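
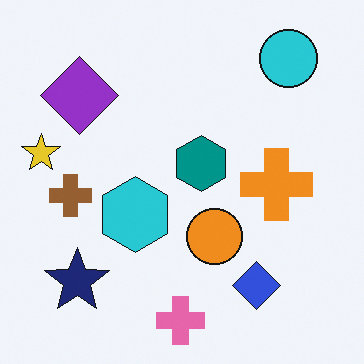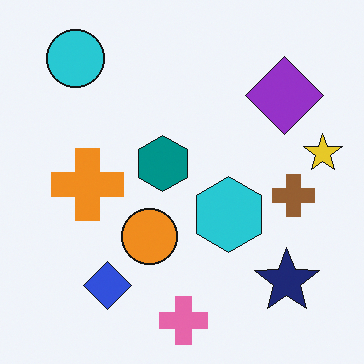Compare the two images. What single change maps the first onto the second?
The image was flipped horizontally (left ↔ right).

The yellow star is in the left of the first image and the right of the second — shapes on opposite sides of the vertical midline have swapped in a mirror flip.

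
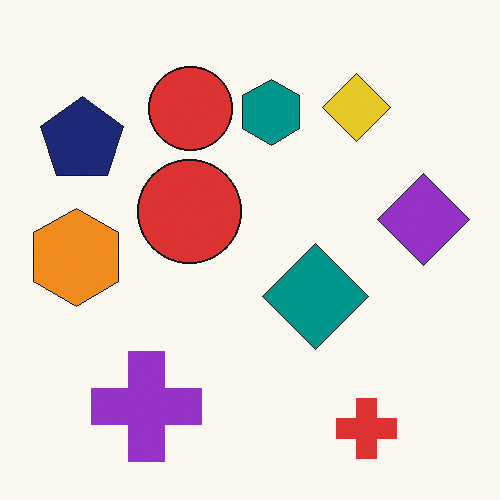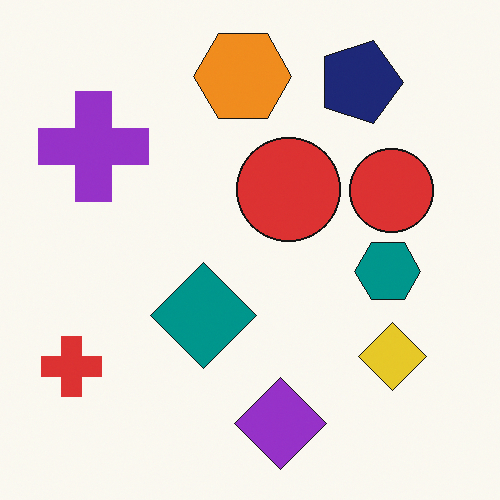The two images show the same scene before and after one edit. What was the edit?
It was rotated 90° clockwise.

The red cross sits in the bottom-right of the first image and the bottom-left of the second — consistent with a whole-image 90° clockwise rotation.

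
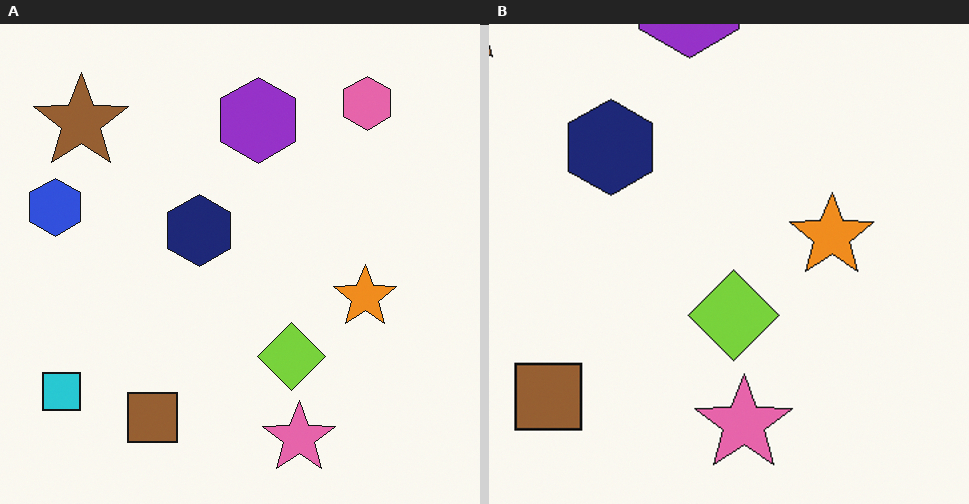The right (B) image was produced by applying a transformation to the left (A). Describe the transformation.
This is the original image cropped slightly and scaled back up.

The visible shapes are larger and the field of view is narrower; shapes near the original edges may be partly or wholly outside the frame — a crop-and-rescale.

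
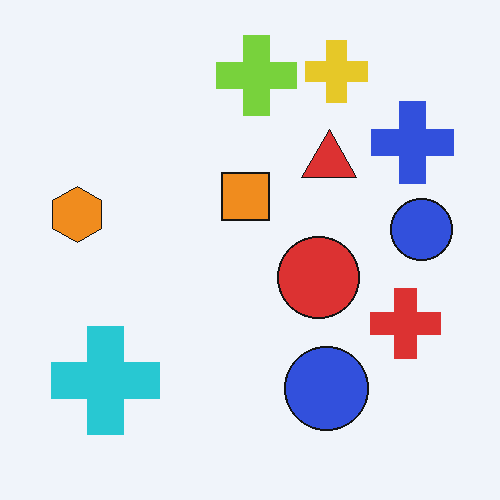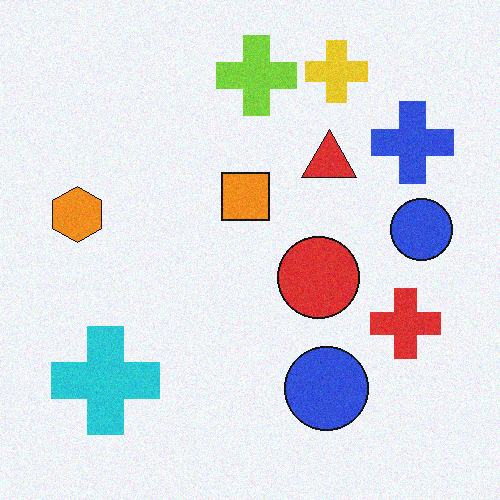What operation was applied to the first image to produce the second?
Degraded with a light layer of grain.

Random speckle covers the whole image, including the flat background.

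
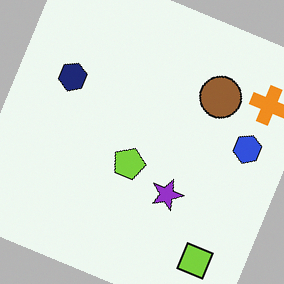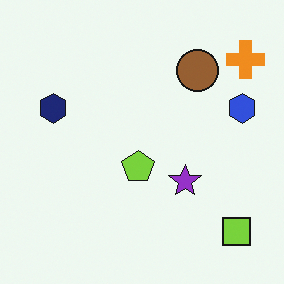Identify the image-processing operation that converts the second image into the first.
This is the original image rotated clockwise by a clearly visible amount.

Every shape is tilted by the same angle and the image corners show triangular fill wedges — a whole-image rotation by a non-right angle.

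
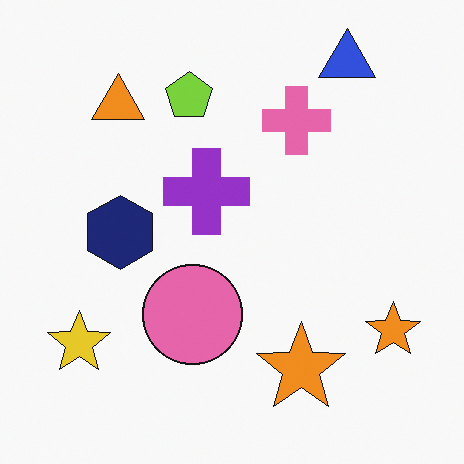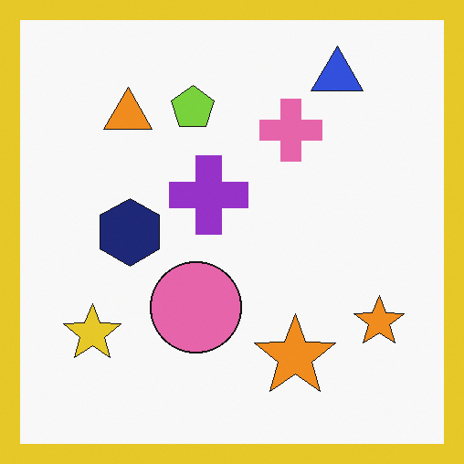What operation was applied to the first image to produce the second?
The image was framed with a yellow border.

A solid yellow frame runs around the edge of the second image, with the content slightly shrunk inside it.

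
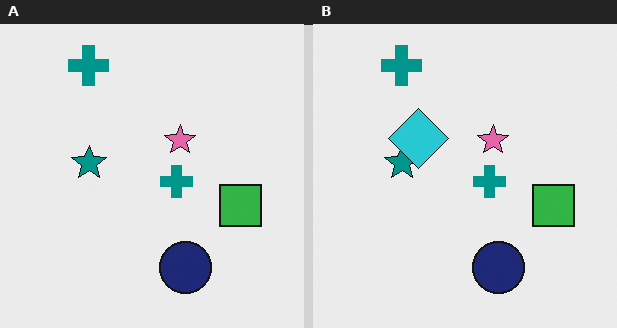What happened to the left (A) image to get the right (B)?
It was overlaid with an additional cyan diamond.

A cyan diamond appears in the right (B) image that is absent from the left (A).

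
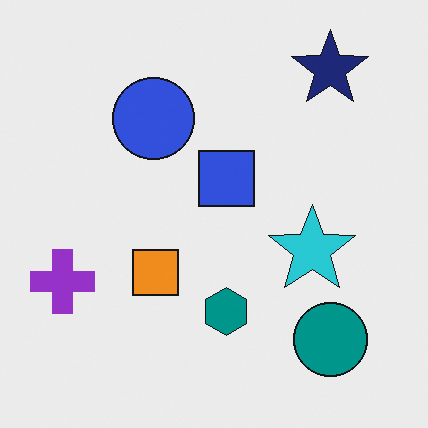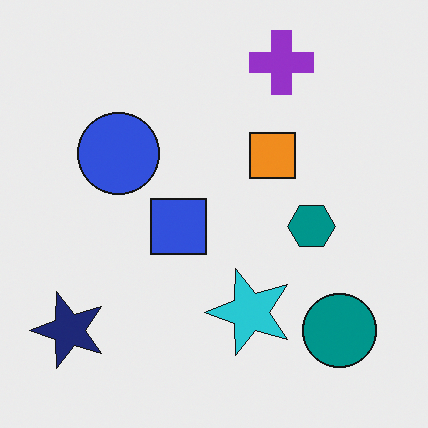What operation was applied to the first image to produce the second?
Transposed (reflected across the top-left ↔ bottom-right diagonal).

Shapes have swapped their row and column positions — what was in the top-right is now in the bottom-left — a diagonal reflection.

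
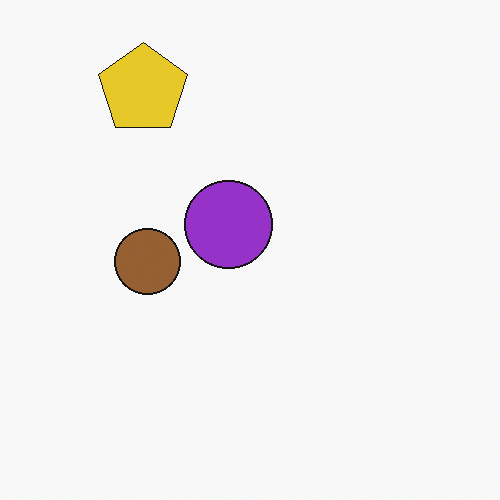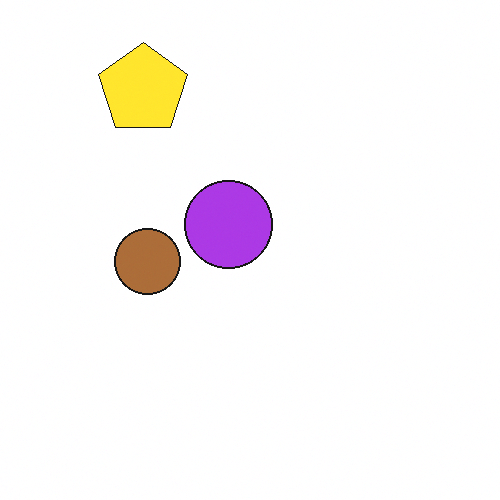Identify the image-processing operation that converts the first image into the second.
Slightly brightened.

Every pixel — background and shapes alike — is uniformly brightened.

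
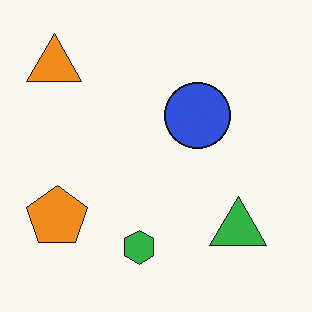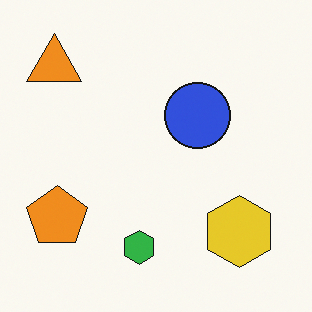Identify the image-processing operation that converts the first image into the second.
Overlaid with an additional yellow hexagon.

A yellow hexagon appears in the second image that is absent from the first.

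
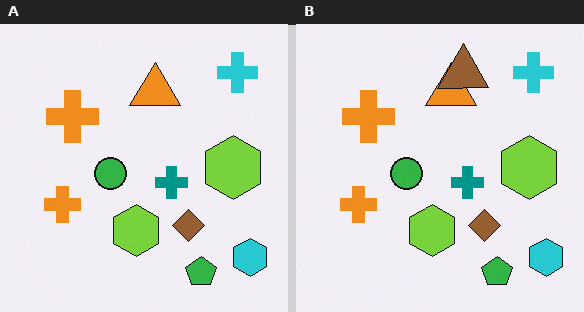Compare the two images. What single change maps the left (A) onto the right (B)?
The transformation is: overlaid with an additional brown triangle.

A brown triangle appears in the right (B) image that is absent from the left (A).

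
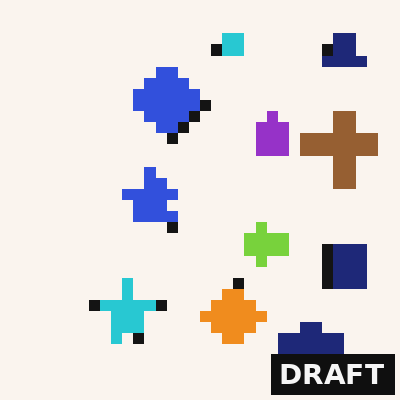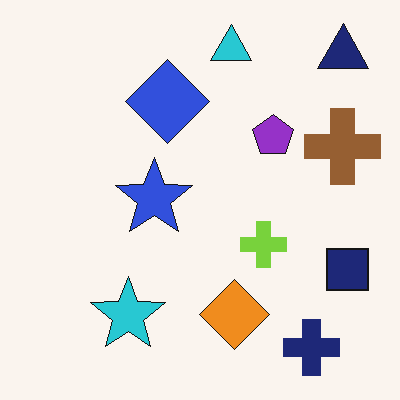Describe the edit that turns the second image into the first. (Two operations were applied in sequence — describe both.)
Coarsely pixelated, then watermarked with the text "DRAFT" in the lower-right corner.

Shapes are reduced to large square blocks; fine edges and outlines are lost — a downscale-then-upscale (mosaic) effect. A dark label reading "DRAFT" appears in the lower-right corner.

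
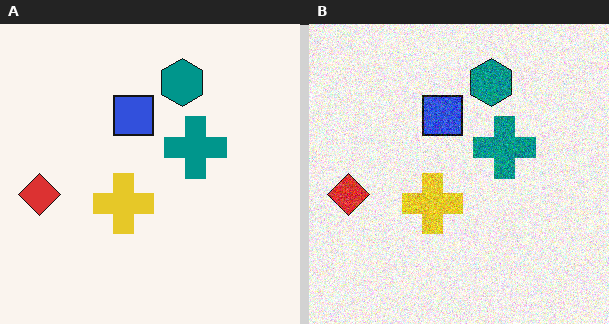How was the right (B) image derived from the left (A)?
It was degraded with heavy additive noise.

Random speckle covers the whole image, including the flat background.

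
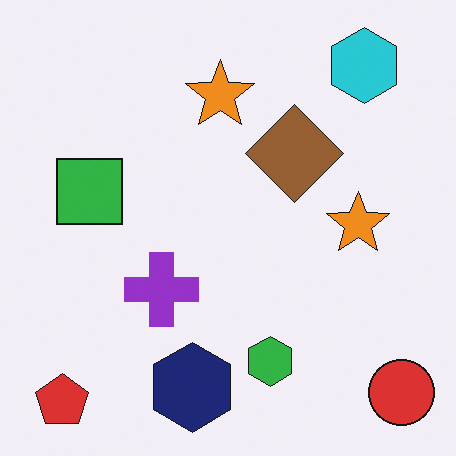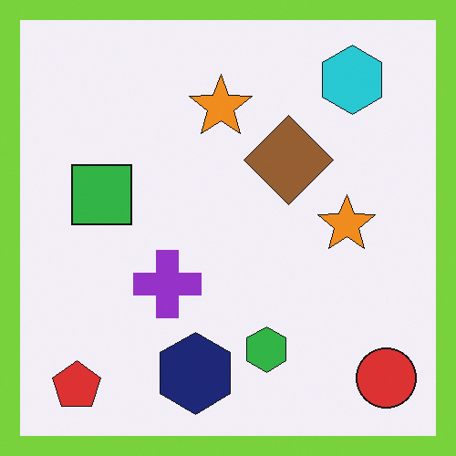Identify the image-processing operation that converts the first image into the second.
The transformation is: framed with a lime border.

A solid lime frame runs around the edge of the second image, with the content slightly shrunk inside it.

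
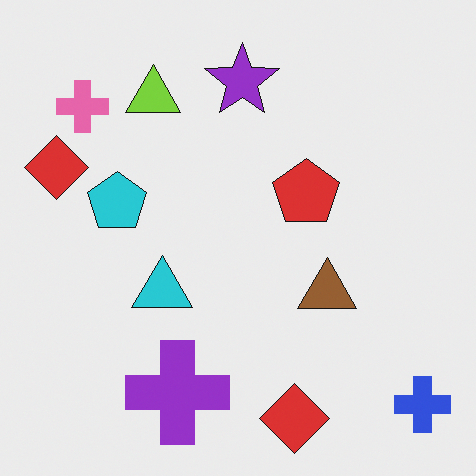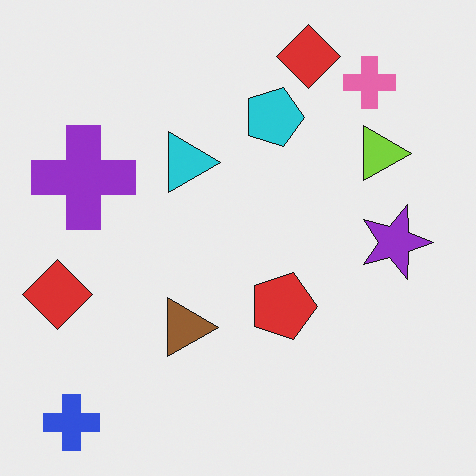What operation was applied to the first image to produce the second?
This is the original image rotated 90° clockwise.

The blue cross sits in the bottom-right of the first image and the bottom-left of the second — consistent with a whole-image 90° clockwise rotation.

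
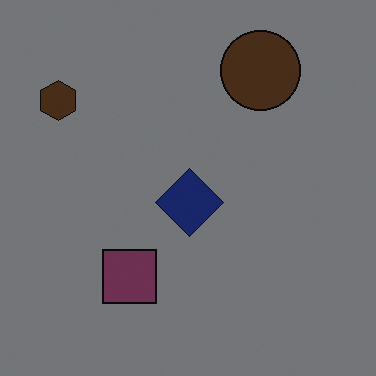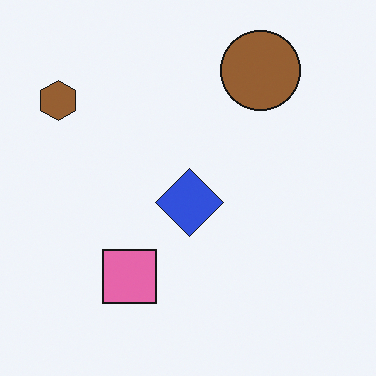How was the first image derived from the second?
Noticeably darkened.

Every pixel — background and shapes alike — is uniformly darkened.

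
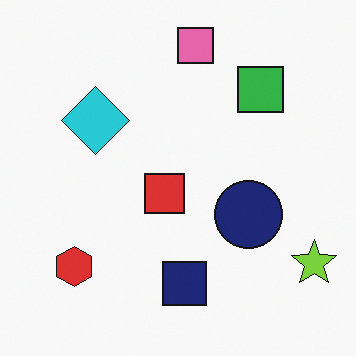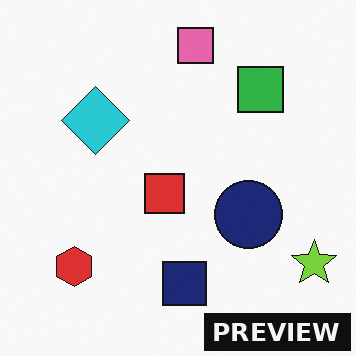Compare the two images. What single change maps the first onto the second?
The image was watermarked with the text "PREVIEW" in the lower-right corner.

A dark label reading "PREVIEW" appears in the lower-right corner.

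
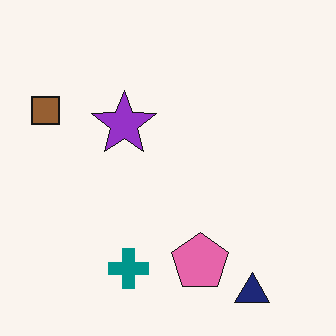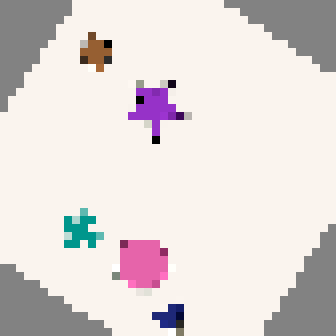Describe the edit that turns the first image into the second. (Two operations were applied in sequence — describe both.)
The image was rotated clockwise by a large amount — several tens of degrees, then pixelated into visible square blocks.

Every shape is tilted by the same angle and the image corners show triangular fill wedges — a whole-image rotation by a non-right angle. Shapes are reduced to large square blocks; fine edges and outlines are lost — a downscale-then-upscale (mosaic) effect.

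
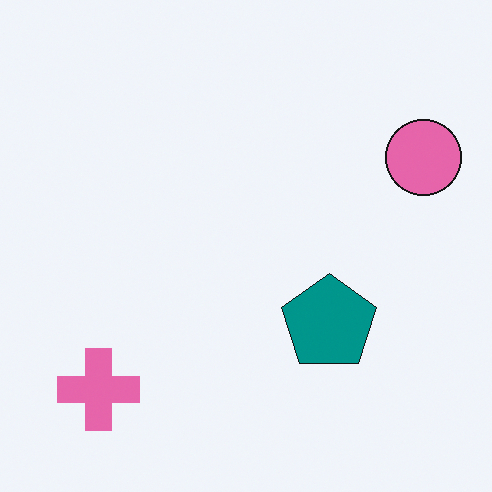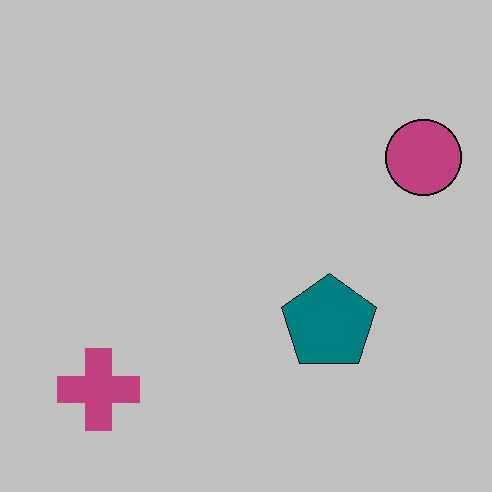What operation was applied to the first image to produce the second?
Aggressively posterized.

Each flat color has snapped to a coarser quantized level — most visibly, the near-white background has dropped to a flat grey.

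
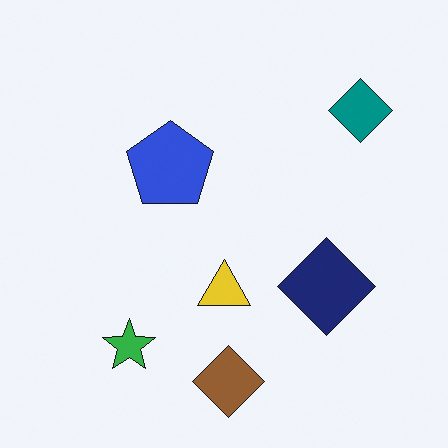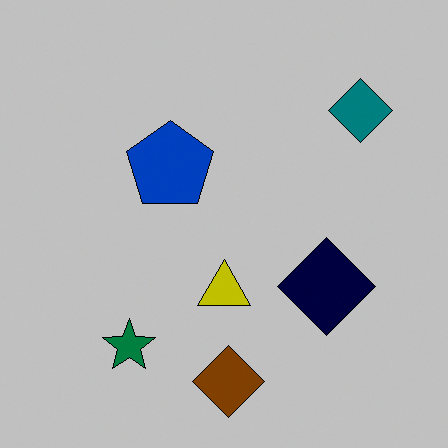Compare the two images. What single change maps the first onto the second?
Heavily posterized to just a handful of flat colors.

Each flat color has snapped to a coarser quantized level — most visibly, the near-white background has dropped to a flat grey.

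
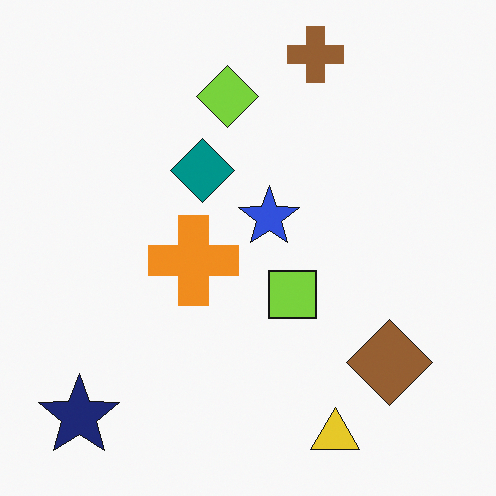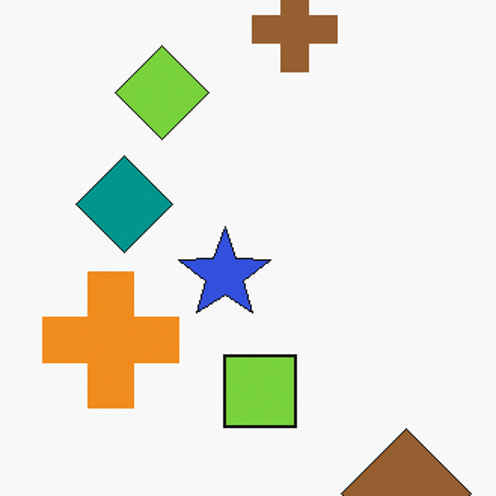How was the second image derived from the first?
The second image is the first cropped to a modestly smaller region and rescaled.

The visible shapes are larger and the field of view is narrower; shapes near the original edges may be partly or wholly outside the frame — a crop-and-rescale.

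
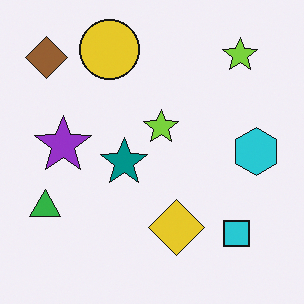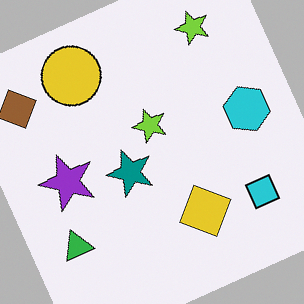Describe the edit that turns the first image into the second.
The second image is the first rotated counter-clockwise by a clearly visible amount.

Every shape is tilted by the same angle and the image corners show triangular fill wedges — a whole-image rotation by a non-right angle.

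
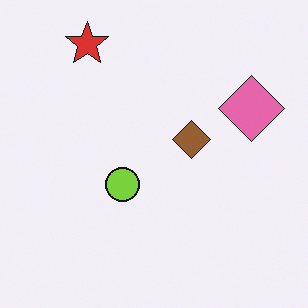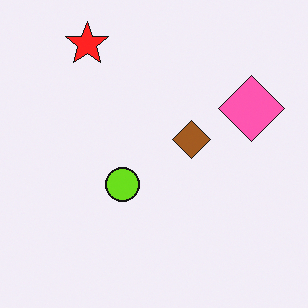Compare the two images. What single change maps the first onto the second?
It was slightly oversaturated.

All colors are more vivid — a global saturation change.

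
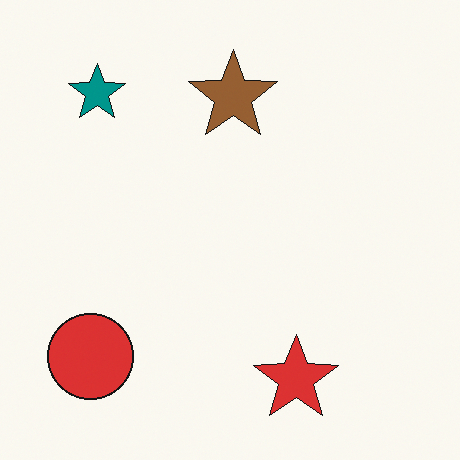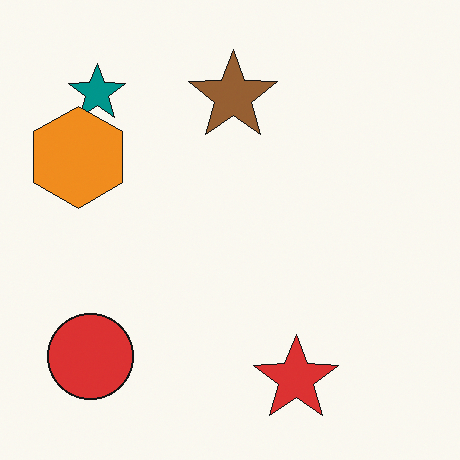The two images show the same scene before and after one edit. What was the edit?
The transformation is: overlaid with an additional orange hexagon.

An orange hexagon appears in the second image that is absent from the first.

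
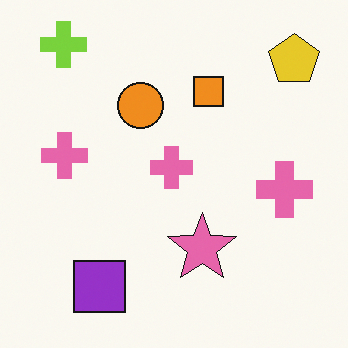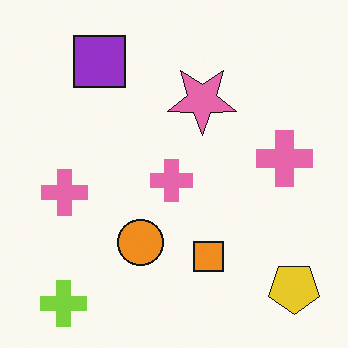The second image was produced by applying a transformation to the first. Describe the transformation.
The transformation is: flipped vertically (top ↔ bottom).

The lime cross is in the top-left of the first image and the bottom-left of the second — shapes on opposite sides of the horizontal midline have swapped in a mirror flip.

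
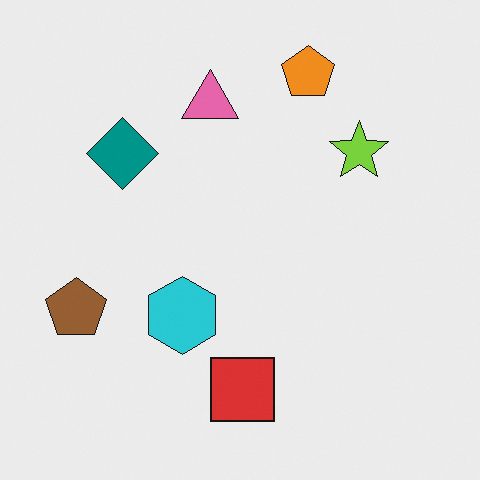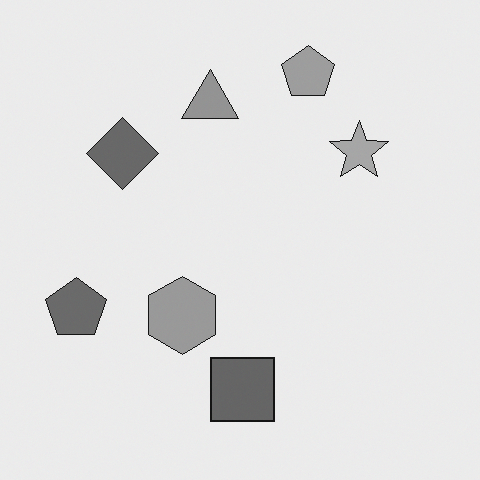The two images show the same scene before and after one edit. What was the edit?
The image was converted to grayscale.

All color is removed — every shape is now a shade of grey.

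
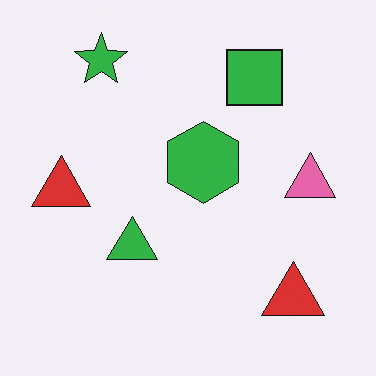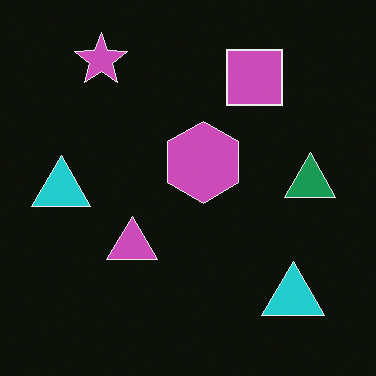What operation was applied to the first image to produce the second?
The second image is the first color-inverted (negative).

The light background has become dark and every shape's color is its complement — a photographic negative.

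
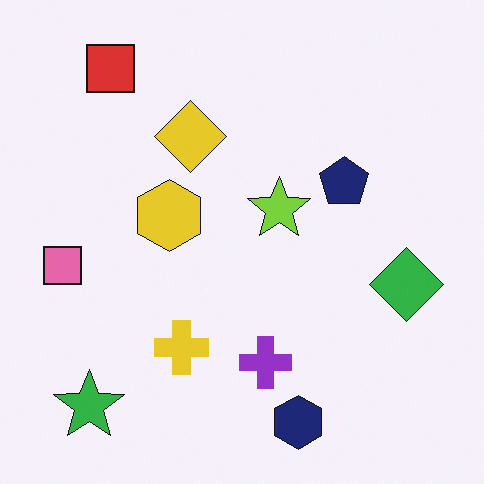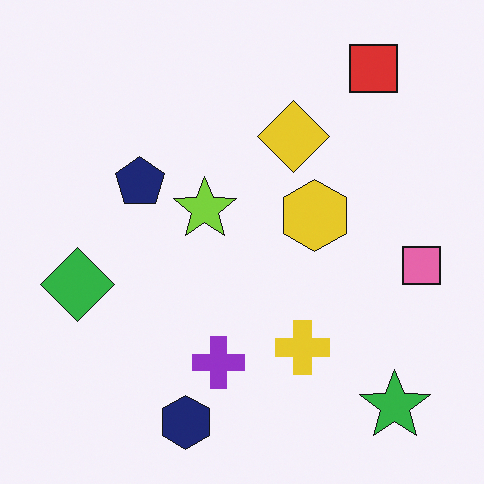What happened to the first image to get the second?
Flipped horizontally (left ↔ right).

The pink square is in the left of the first image and the right of the second — shapes on opposite sides of the vertical midline have swapped in a mirror flip.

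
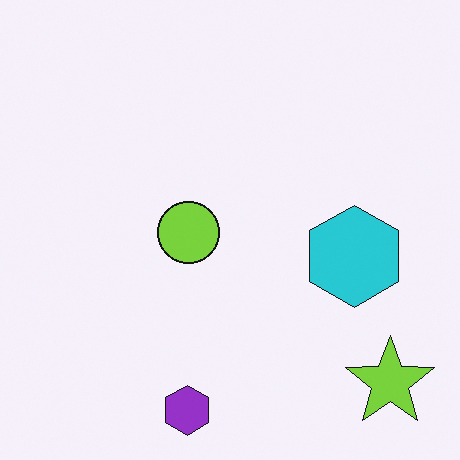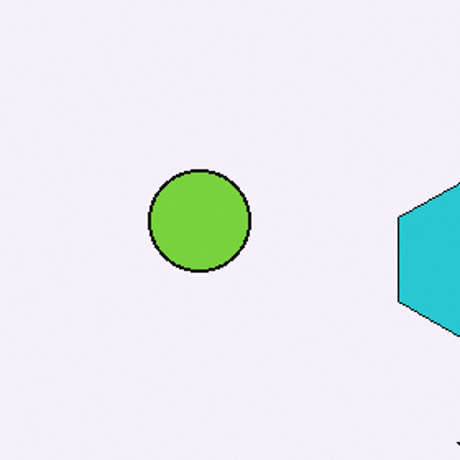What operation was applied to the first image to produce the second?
The second image is the first cropped to a noticeably smaller region and rescaled.

The visible shapes are larger and the field of view is narrower; shapes near the original edges may be partly or wholly outside the frame — a crop-and-rescale.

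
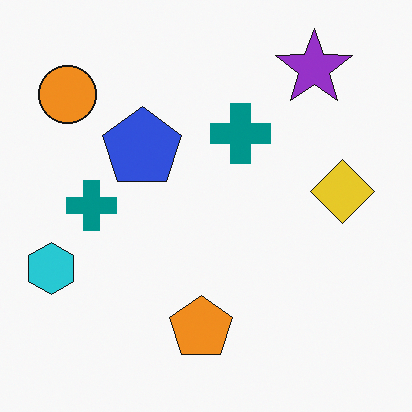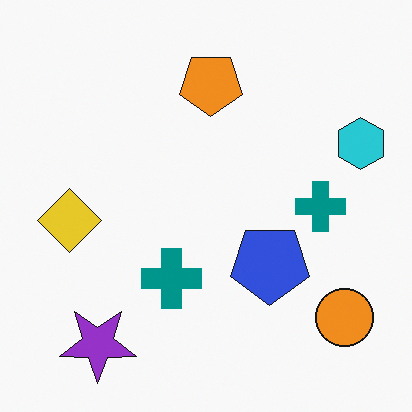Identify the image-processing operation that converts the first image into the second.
The transformation is: rotated 180°.

The orange circle sits in the top-left of the first image and the bottom-right of the second — consistent with a whole-image 180° rotation.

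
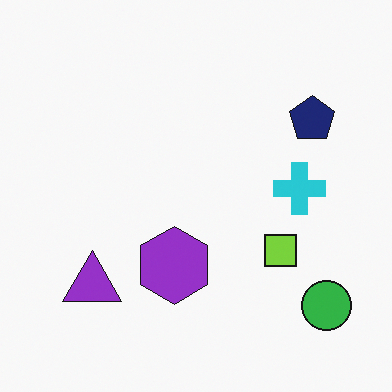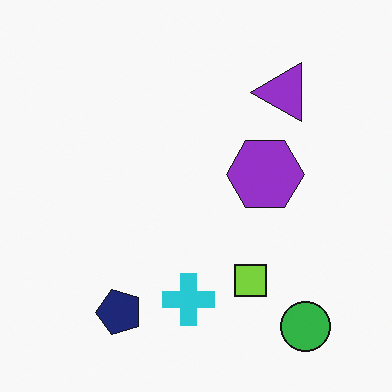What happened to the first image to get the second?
The image was transposed (reflected across the top-left ↔ bottom-right diagonal).

Shapes have swapped their row and column positions — what was in the top-right is now in the bottom-left — a diagonal reflection.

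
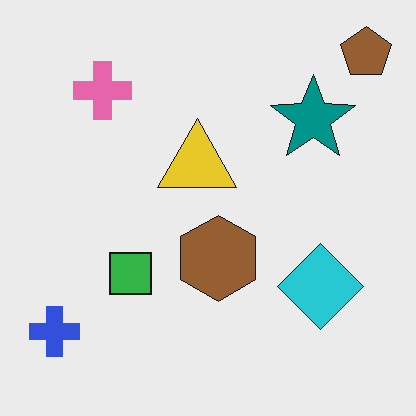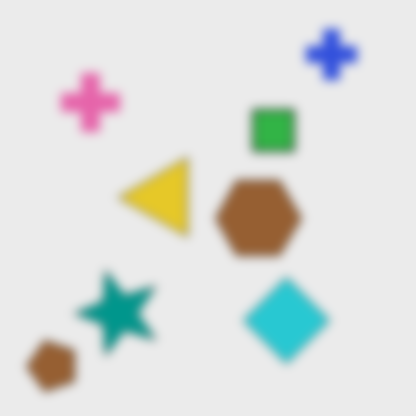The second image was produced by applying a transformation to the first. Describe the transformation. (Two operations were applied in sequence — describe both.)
The second image is the first transposed (reflected across the top-left ↔ bottom-right diagonal), then heavily blurred.

Shapes have swapped their row and column positions — what was in the top-right is now in the bottom-left — a diagonal reflection. Shape edges and outlines are uniformly softened across the whole image.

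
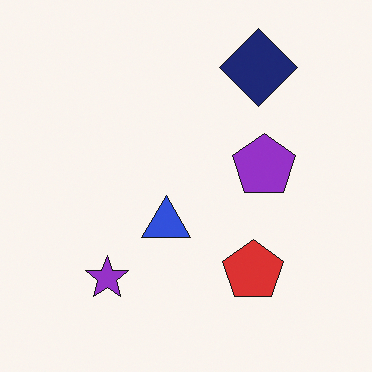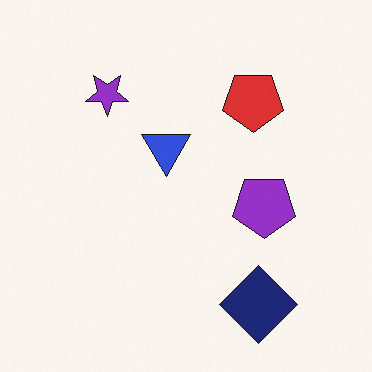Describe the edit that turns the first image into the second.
It was flipped vertically (top ↔ bottom).

The navy diamond is in the top-right of the first image and the bottom-right of the second — shapes on opposite sides of the horizontal midline have swapped in a mirror flip.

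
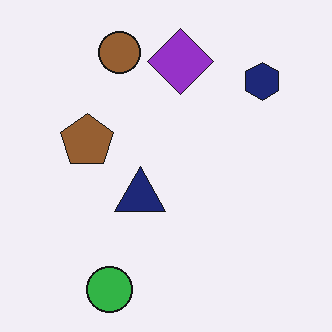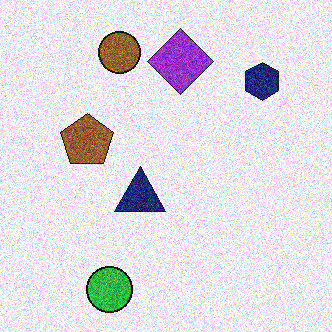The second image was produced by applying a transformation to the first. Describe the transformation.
This is the original image degraded with a thick layer of grain.

Random speckle covers the whole image, including the flat background.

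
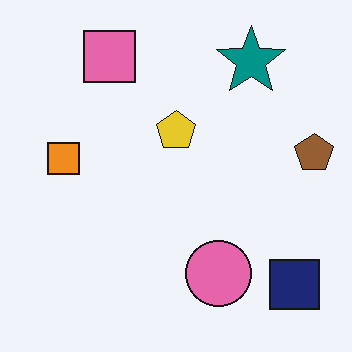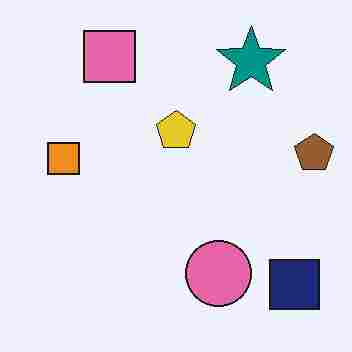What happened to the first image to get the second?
The image was heavily JPEG-compressed with obvious blocking artifacts.

Blocky 8×8 compression artifacts appear around shape edges and the flat background shows ringing — characteristic JPEG degradation.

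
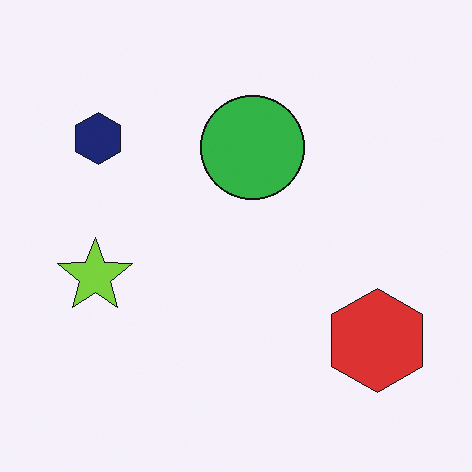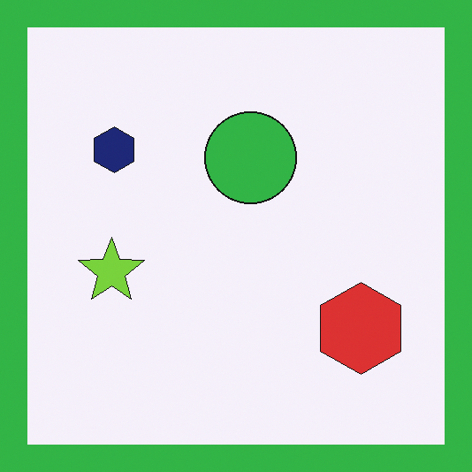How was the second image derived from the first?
The image was framed with a green border.

A solid green frame runs around the edge of the second image, with the content slightly shrunk inside it.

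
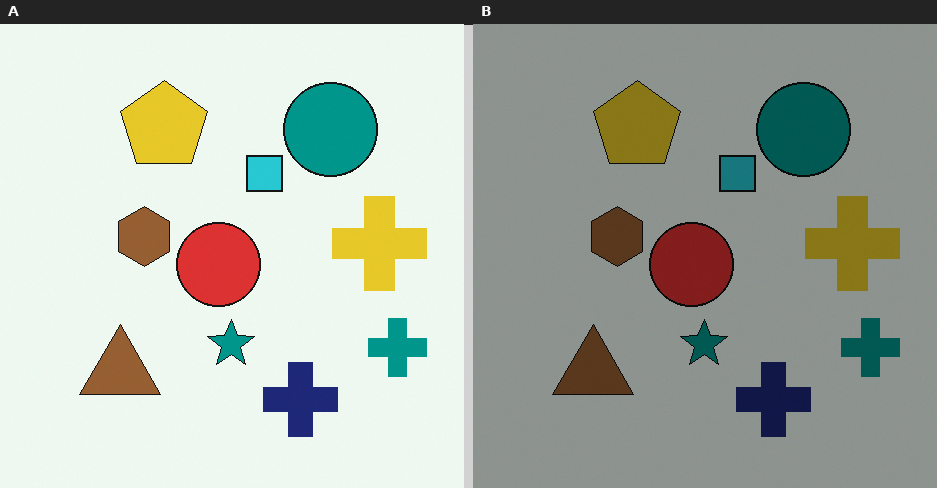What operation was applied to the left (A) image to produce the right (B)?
Noticeably darkened.

Every pixel — background and shapes alike — is uniformly darkened.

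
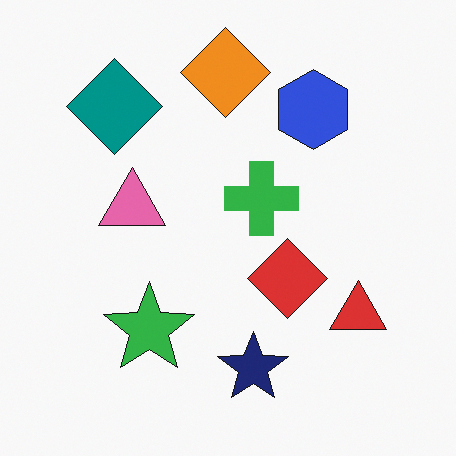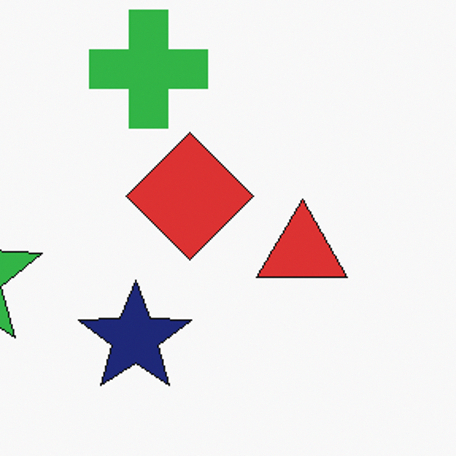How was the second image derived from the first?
The second image is the first cropped to a modestly smaller region and rescaled.

The visible shapes are larger and the field of view is narrower; shapes near the original edges may be partly or wholly outside the frame — a crop-and-rescale.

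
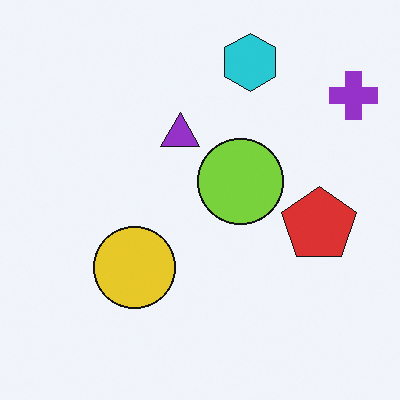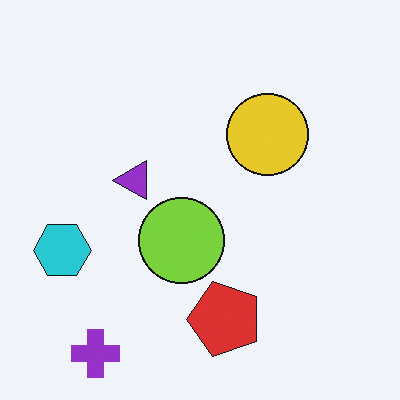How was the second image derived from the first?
Transposed (reflected across the top-left ↔ bottom-right diagonal).

Shapes have swapped their row and column positions — what was in the top-right is now in the bottom-left — a diagonal reflection.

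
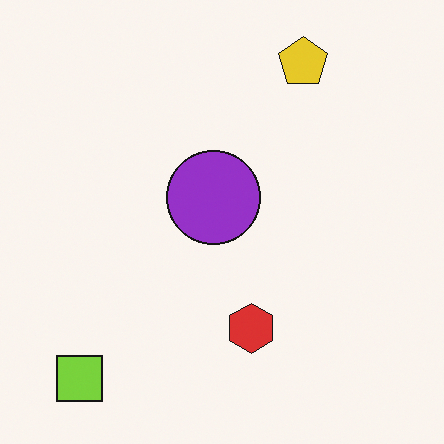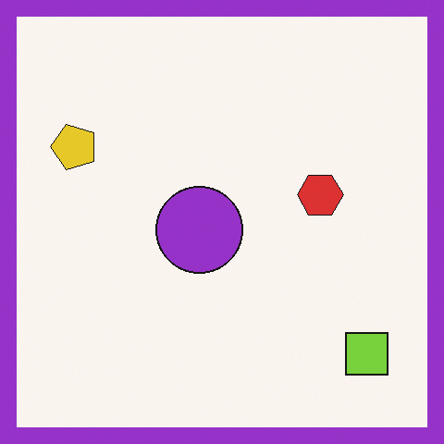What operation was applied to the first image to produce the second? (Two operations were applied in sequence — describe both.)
Rotated 90° counter-clockwise, then framed with a purple border.

The lime square sits in the bottom-left of the first image and the bottom-right of the second — consistent with a whole-image 90° counter-clockwise rotation. A solid purple frame runs around the edge of the second image, with the content slightly shrunk inside it.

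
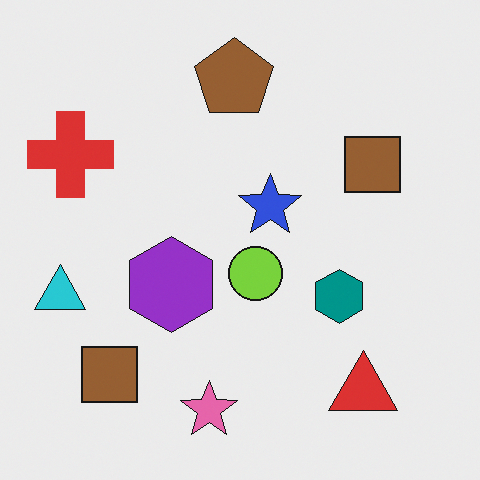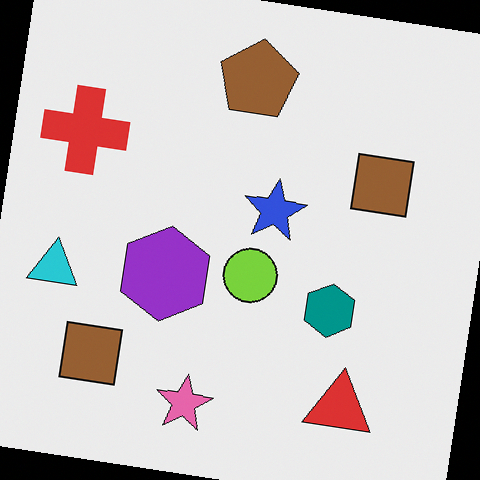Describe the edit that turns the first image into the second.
Rotated clockwise by a few degrees.

Every shape is tilted by the same angle and the image corners show triangular fill wedges — a whole-image rotation by a non-right angle.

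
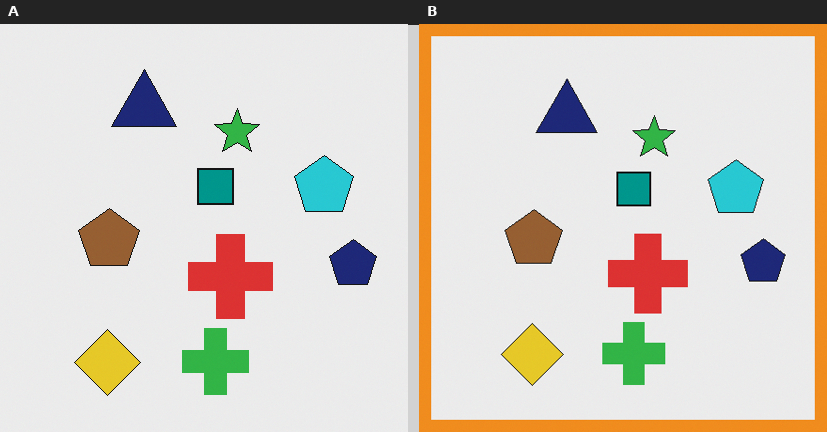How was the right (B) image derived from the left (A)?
The image was framed with a orange border.

A solid orange frame runs around the edge of the right (B) image, with the content slightly shrunk inside it.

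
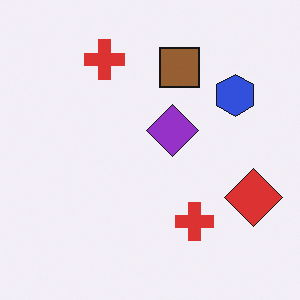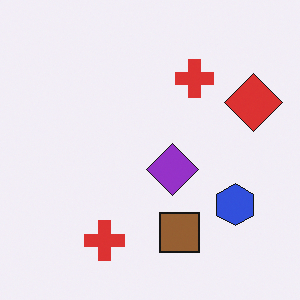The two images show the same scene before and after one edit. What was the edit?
Flipped vertically (top ↔ bottom).

The brown square is in the top of the first image and the bottom of the second — shapes on opposite sides of the horizontal midline have swapped in a mirror flip.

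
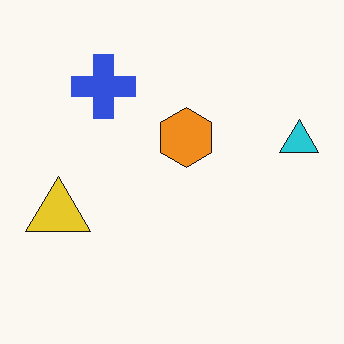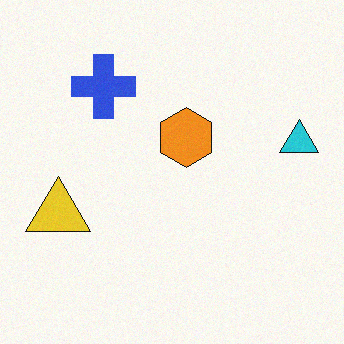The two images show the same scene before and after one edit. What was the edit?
This is the original image degraded with a light layer of grain.

Random speckle covers the whole image, including the flat background.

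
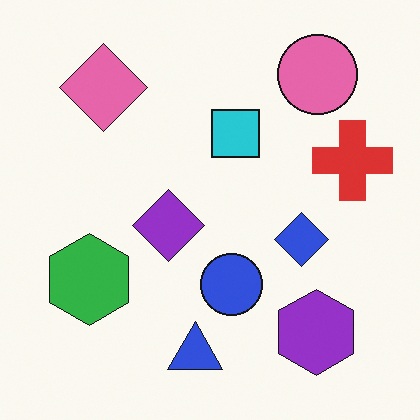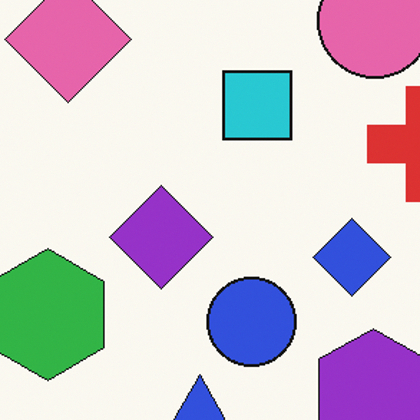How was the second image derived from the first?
It was cropped to a modestly smaller region and rescaled.

The visible shapes are larger and the field of view is narrower; shapes near the original edges may be partly or wholly outside the frame — a crop-and-rescale.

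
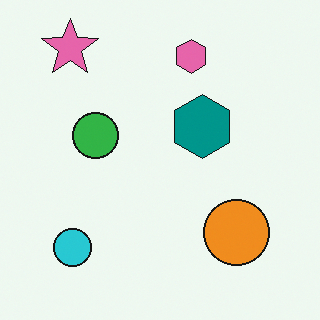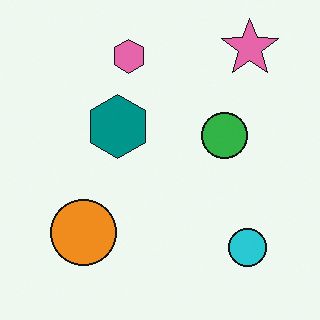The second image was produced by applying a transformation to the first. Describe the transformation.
It was flipped horizontally (left ↔ right).

The pink star is in the top-left of the first image and the top-right of the second — shapes on opposite sides of the vertical midline have swapped in a mirror flip.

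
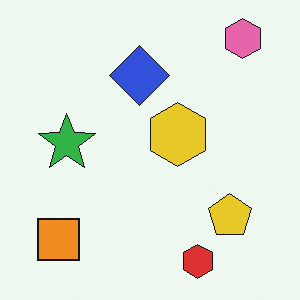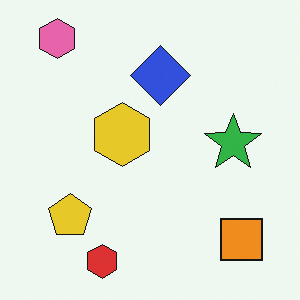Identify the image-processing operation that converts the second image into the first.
The transformation is: flipped horizontally (left ↔ right).

The pink hexagon is in the top-left of the second image and the top-right of the first — shapes on opposite sides of the vertical midline have swapped in a mirror flip.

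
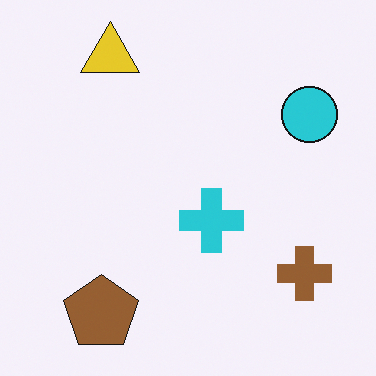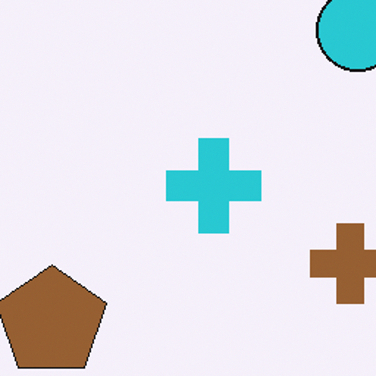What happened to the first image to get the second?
The transformation is: cropped to a modestly smaller region and rescaled.

The visible shapes are larger and the field of view is narrower; shapes near the original edges may be partly or wholly outside the frame — a crop-and-rescale.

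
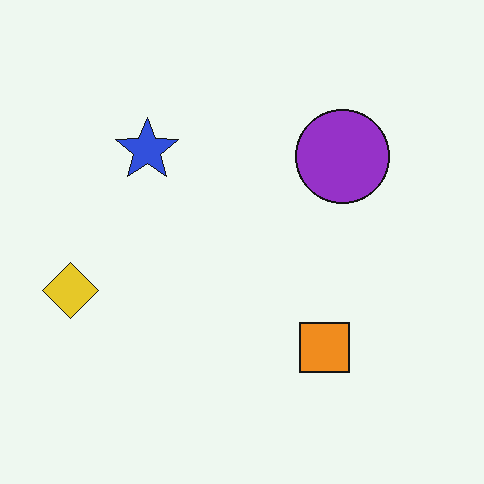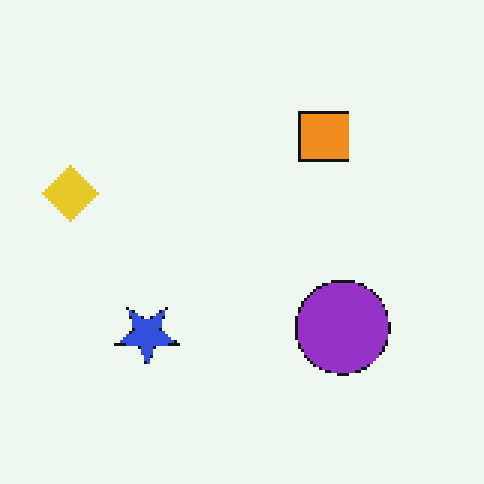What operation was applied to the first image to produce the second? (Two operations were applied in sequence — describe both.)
The second image is the first flipped vertically (top ↔ bottom), then mildly pixelated.

The orange square is in the bottom-right of the first image and the top-right of the second — shapes on opposite sides of the horizontal midline have swapped in a mirror flip. Shapes are reduced to large square blocks; fine edges and outlines are lost — a downscale-then-upscale (mosaic) effect.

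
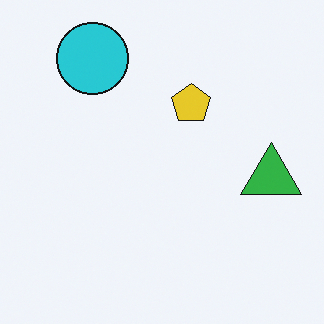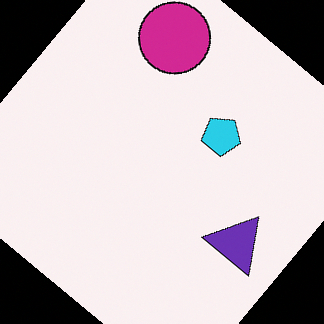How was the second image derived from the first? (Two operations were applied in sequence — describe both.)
It was hue-shifted noticeably, then rotated clockwise by a large amount — several tens of degrees.

Every shape's color has rotated by the same amount around the hue wheel — a uniform hue shift. Every shape is tilted by the same angle and the image corners show triangular fill wedges — a whole-image rotation by a non-right angle.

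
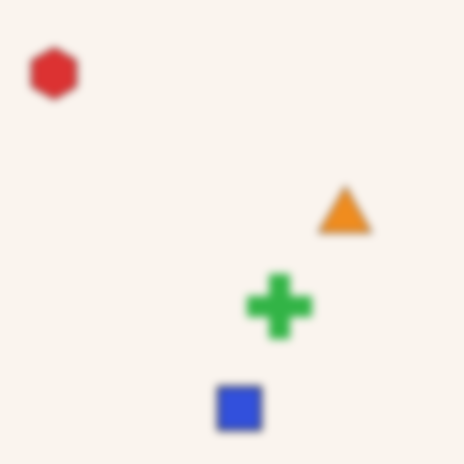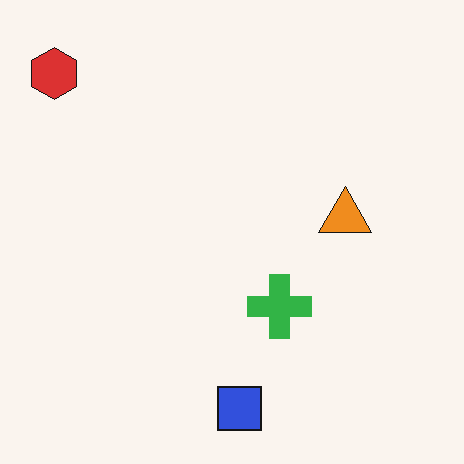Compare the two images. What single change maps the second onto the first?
The first image is the second moderately blurred.

Shape edges and outlines are uniformly softened across the whole image.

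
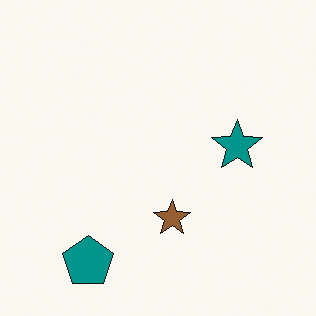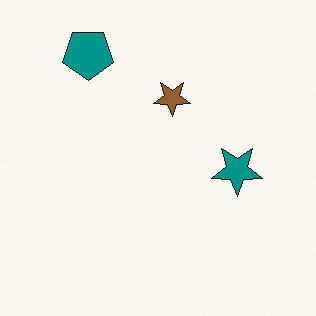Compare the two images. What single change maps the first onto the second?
The transformation is: flipped vertically (top ↔ bottom).

The teal pentagon is in the bottom-left of the first image and the top-left of the second — shapes on opposite sides of the horizontal midline have swapped in a mirror flip.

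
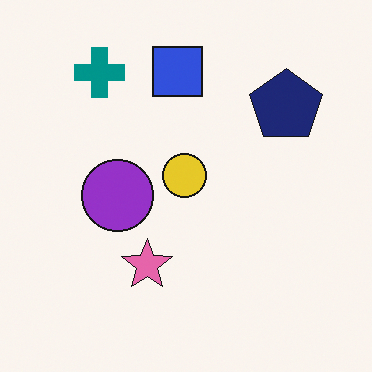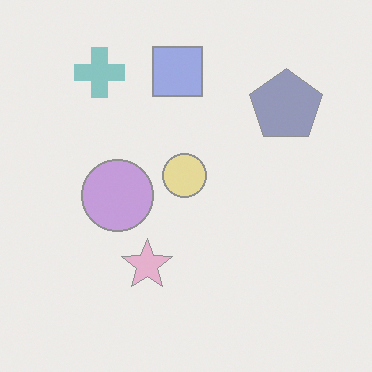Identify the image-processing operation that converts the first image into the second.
This is the original image given much lower contrast.

Tones are pushed toward mid-grey across the whole image — a global contrast change.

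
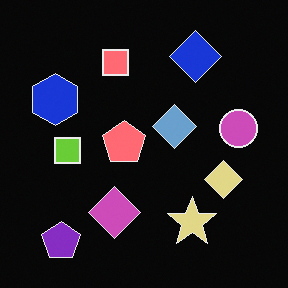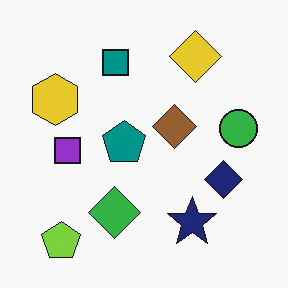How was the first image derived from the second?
The transformation is: color-inverted (negative).

The light background has become dark and every shape's color is its complement — a photographic negative.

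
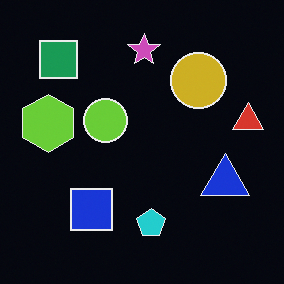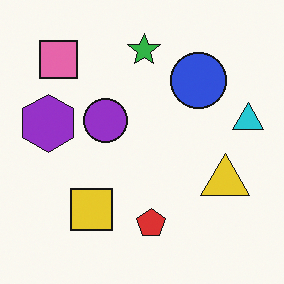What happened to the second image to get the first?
The first image is the second color-inverted (negative).

The light background has become dark and every shape's color is its complement — a photographic negative.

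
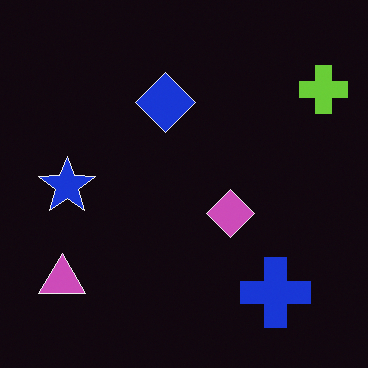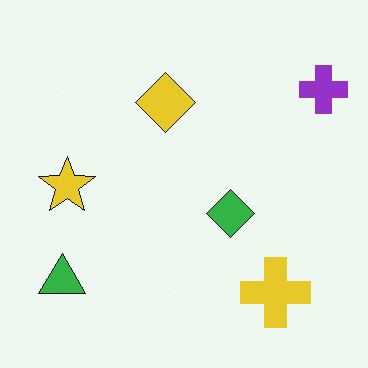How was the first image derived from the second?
Color-inverted (negative).

The light background has become dark and every shape's color is its complement — a photographic negative.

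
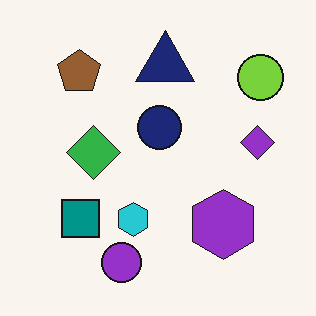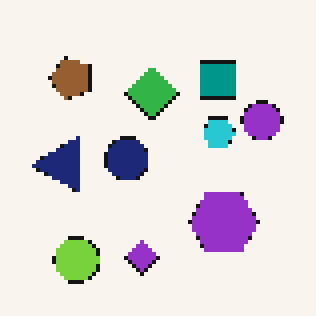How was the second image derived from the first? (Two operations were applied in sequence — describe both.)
Transposed (reflected across the top-left ↔ bottom-right diagonal), then mildly pixelated.

Shapes have swapped their row and column positions — what was in the top-right is now in the bottom-left — a diagonal reflection. Shapes are reduced to large square blocks; fine edges and outlines are lost — a downscale-then-upscale (mosaic) effect.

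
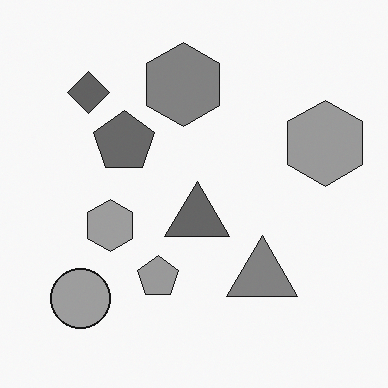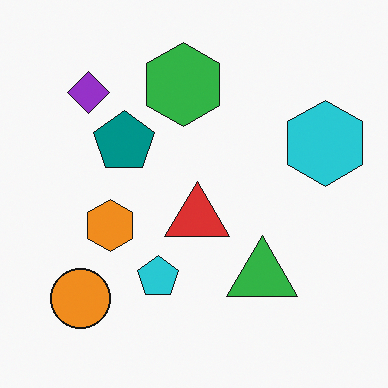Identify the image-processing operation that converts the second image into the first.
It was converted to grayscale.

All color is removed — every shape is now a shade of grey.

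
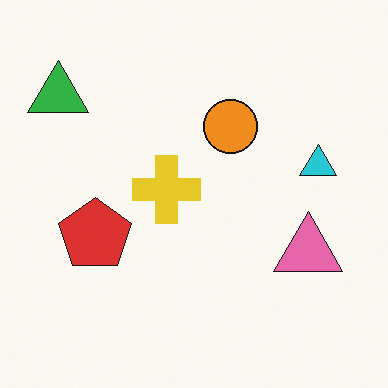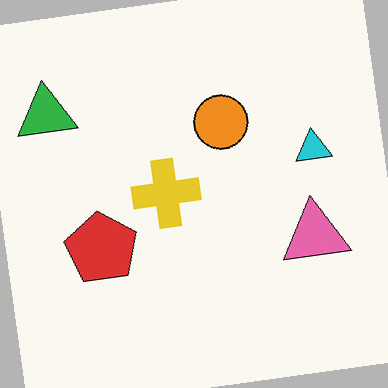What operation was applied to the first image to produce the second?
Rotated counter-clockwise by a slight angle.

Every shape is tilted by the same angle and the image corners show triangular fill wedges — a whole-image rotation by a non-right angle.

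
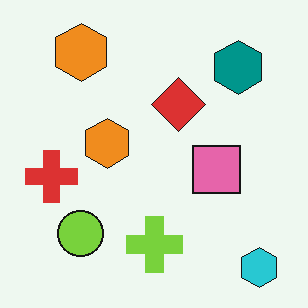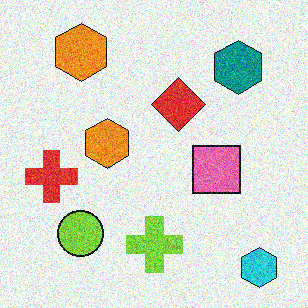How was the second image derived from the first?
The image was degraded with strong gaussian noise.

Random speckle covers the whole image, including the flat background.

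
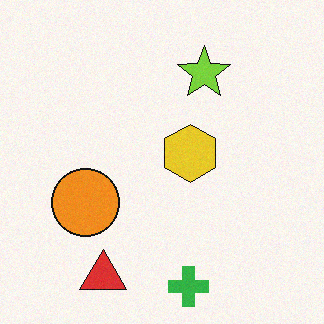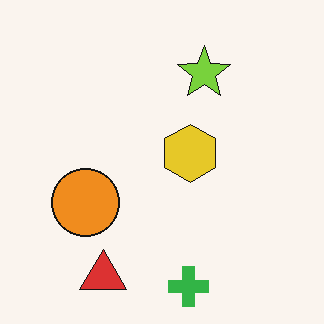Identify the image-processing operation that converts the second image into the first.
Degraded with a light layer of grain.

Random speckle covers the whole image, including the flat background.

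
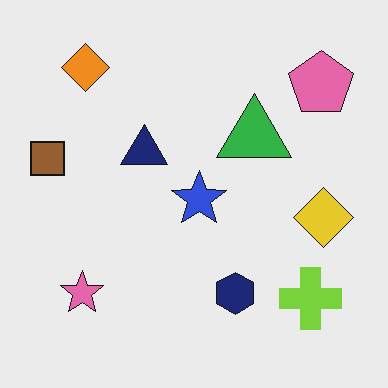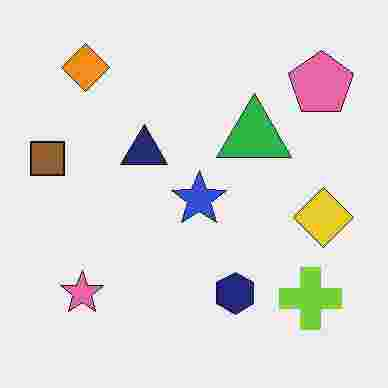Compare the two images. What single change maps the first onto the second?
It was degraded with heavy JPEG compression.

Blocky 8×8 compression artifacts appear around shape edges and the flat background shows ringing — characteristic JPEG degradation.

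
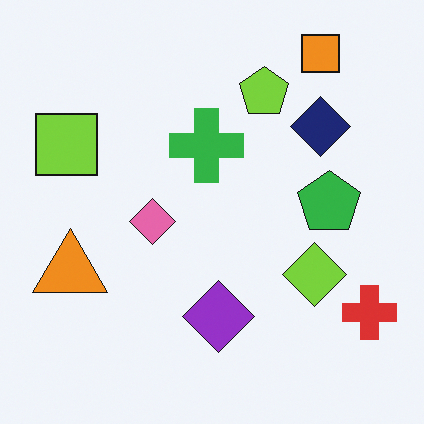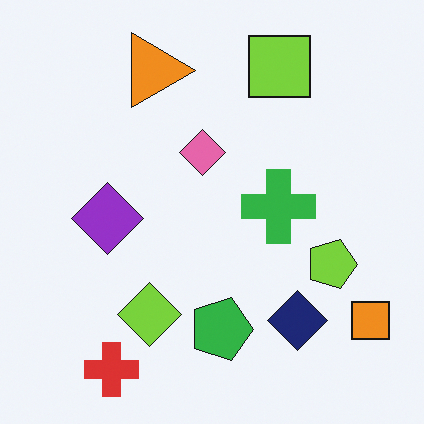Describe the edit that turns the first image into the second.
The second image is the first rotated 90° clockwise.

The orange square sits in the top-right of the first image and the bottom-right of the second — consistent with a whole-image 90° clockwise rotation.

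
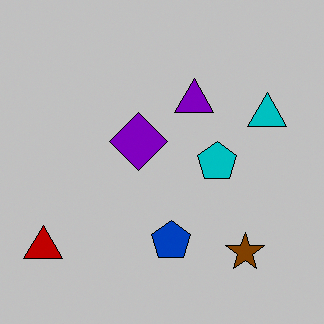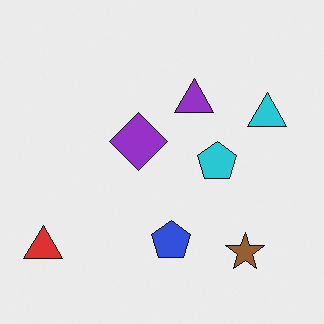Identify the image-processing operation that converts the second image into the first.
The first image is the second heavily posterized to just a handful of flat colors.

Each flat color has snapped to a coarser quantized level — most visibly, the near-white background has dropped to a flat grey.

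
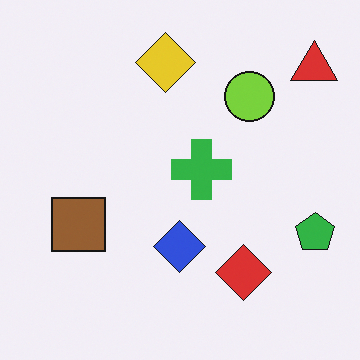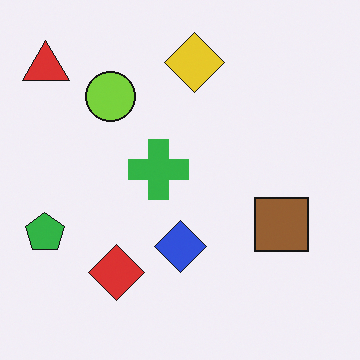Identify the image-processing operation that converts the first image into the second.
The image was flipped horizontally (left ↔ right).

The green pentagon is in the right of the first image and the left of the second — shapes on opposite sides of the vertical midline have swapped in a mirror flip.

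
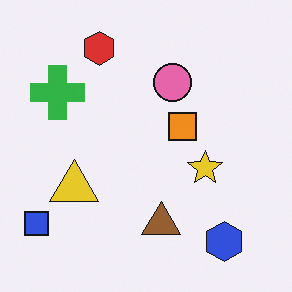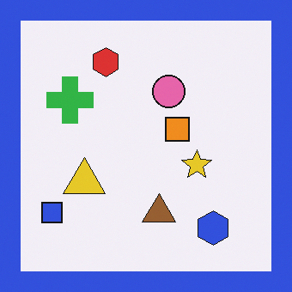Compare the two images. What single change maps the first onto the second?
The image was framed with a blue border.

A solid blue frame runs around the edge of the second image, with the content slightly shrunk inside it.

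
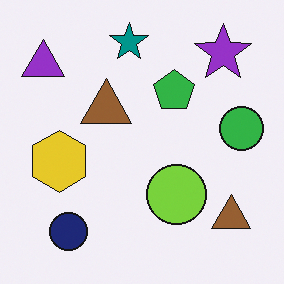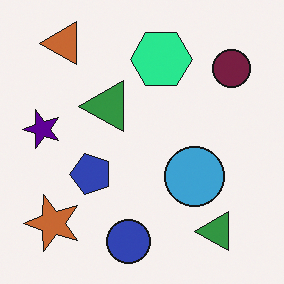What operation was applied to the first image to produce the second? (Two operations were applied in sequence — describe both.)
The second image is the first transposed (reflected across the top-left ↔ bottom-right diagonal), then hue-shifted by a moderate amount.

Shapes have swapped their row and column positions — what was in the top-right is now in the bottom-left — a diagonal reflection. Every shape's color has rotated by the same amount around the hue wheel — a uniform hue shift.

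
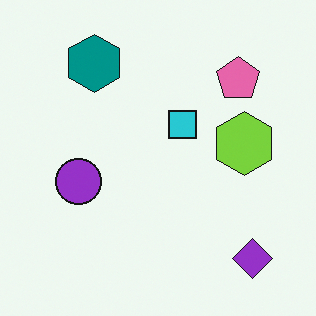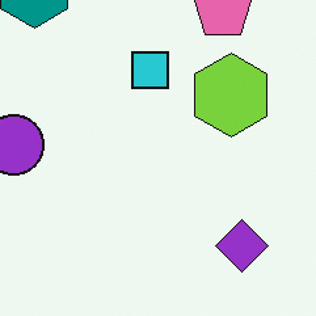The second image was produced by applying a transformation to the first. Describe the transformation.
Cropped slightly and scaled back up.

The visible shapes are larger and the field of view is narrower; shapes near the original edges may be partly or wholly outside the frame — a crop-and-rescale.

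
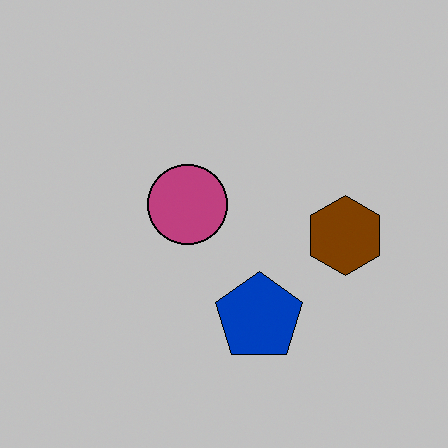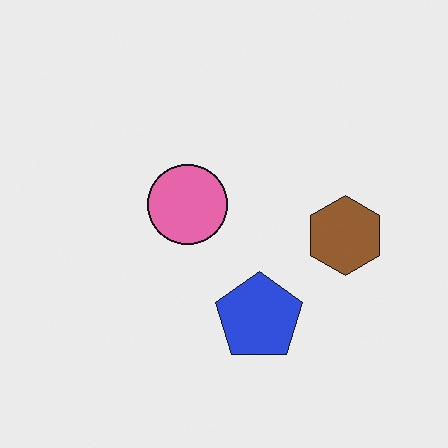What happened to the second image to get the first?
It was aggressively posterized.

Each flat color has snapped to a coarser quantized level — most visibly, the near-white background has dropped to a flat grey.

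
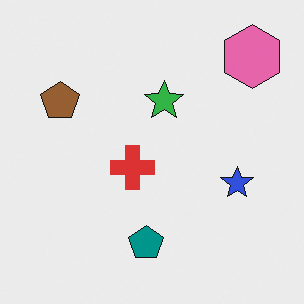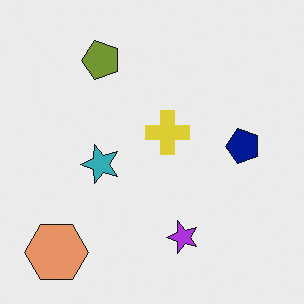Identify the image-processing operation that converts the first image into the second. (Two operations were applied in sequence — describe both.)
Hue-shifted slightly, then transposed (reflected across the top-left ↔ bottom-right diagonal).

Every shape's color has rotated by the same amount around the hue wheel — a uniform hue shift. Shapes have swapped their row and column positions — what was in the top-right is now in the bottom-left — a diagonal reflection.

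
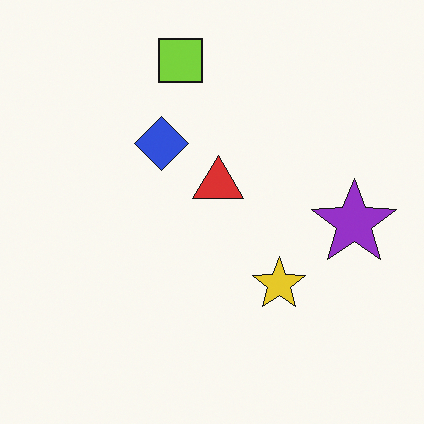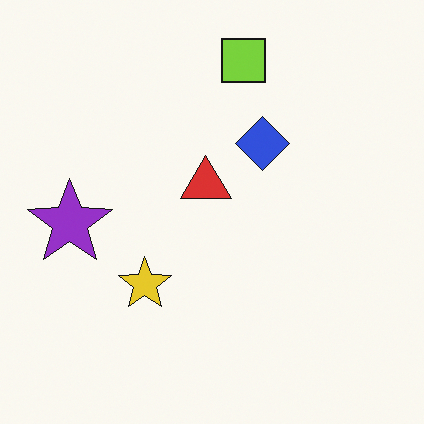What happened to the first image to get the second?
The image was flipped horizontally (left ↔ right).

The purple star is in the right of the first image and the left of the second — shapes on opposite sides of the vertical midline have swapped in a mirror flip.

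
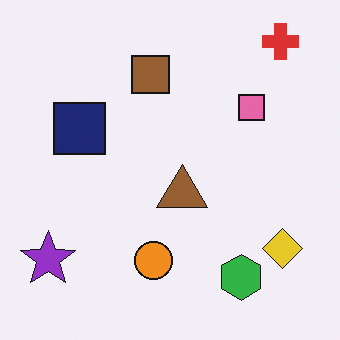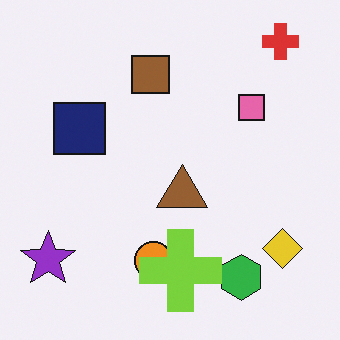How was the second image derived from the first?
This is the original image overlaid with an additional lime cross.

A lime cross appears in the second image that is absent from the first.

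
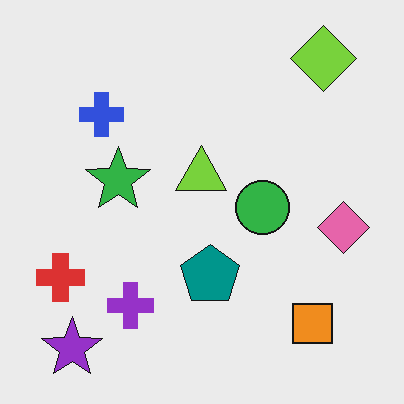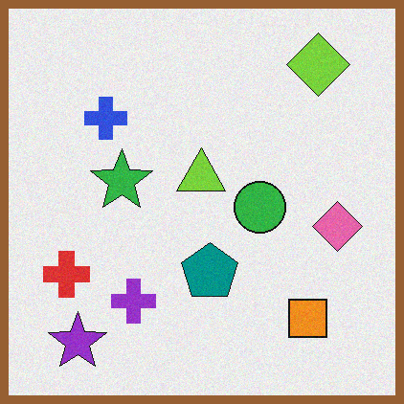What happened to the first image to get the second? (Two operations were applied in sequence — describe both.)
It was degraded with subtle gaussian noise, then framed with a brown border.

Random speckle covers the whole image, including the flat background. A solid brown frame runs around the edge of the second image, with the content slightly shrunk inside it.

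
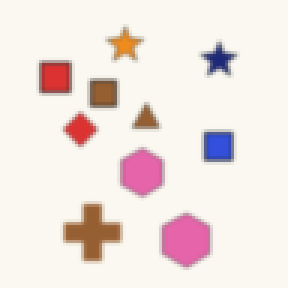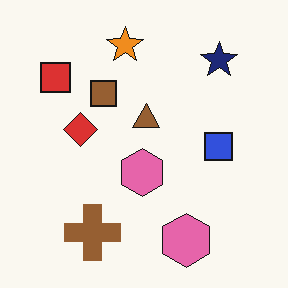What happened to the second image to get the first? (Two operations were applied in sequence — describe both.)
It was slightly softened, then lightly pixelated (a mild mosaic effect).

Shape edges and outlines are uniformly softened across the whole image. Shapes are reduced to large square blocks; fine edges and outlines are lost — a downscale-then-upscale (mosaic) effect.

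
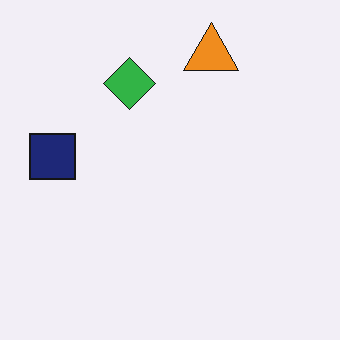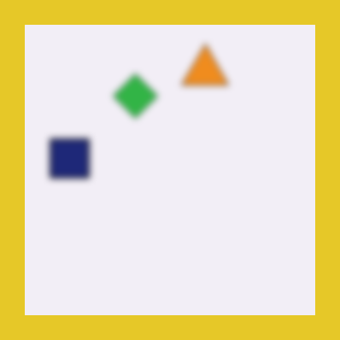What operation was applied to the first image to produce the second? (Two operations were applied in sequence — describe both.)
The second image is the first moderately blurred, then framed with a yellow border.

Shape edges and outlines are uniformly softened across the whole image. A solid yellow frame runs around the edge of the second image, with the content slightly shrunk inside it.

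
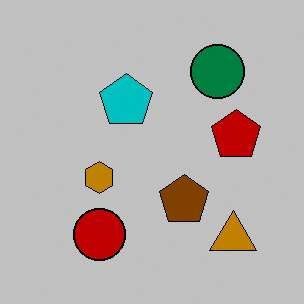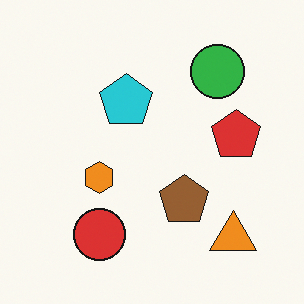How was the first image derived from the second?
Aggressively posterized.

Each flat color has snapped to a coarser quantized level — most visibly, the near-white background has dropped to a flat grey.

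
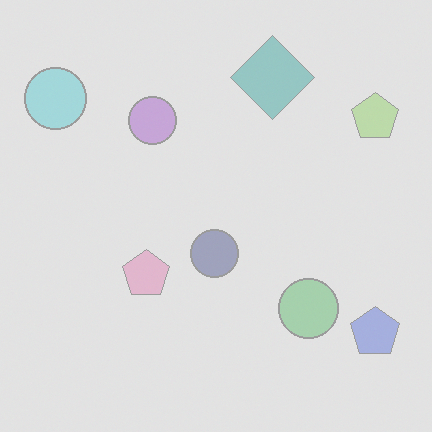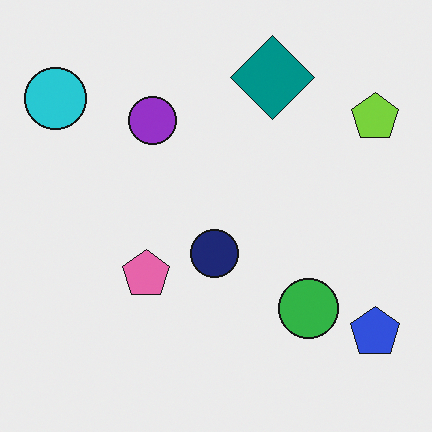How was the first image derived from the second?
The transformation is: washed out (contrast reduced).

Tones are pushed toward mid-grey across the whole image — a global contrast change.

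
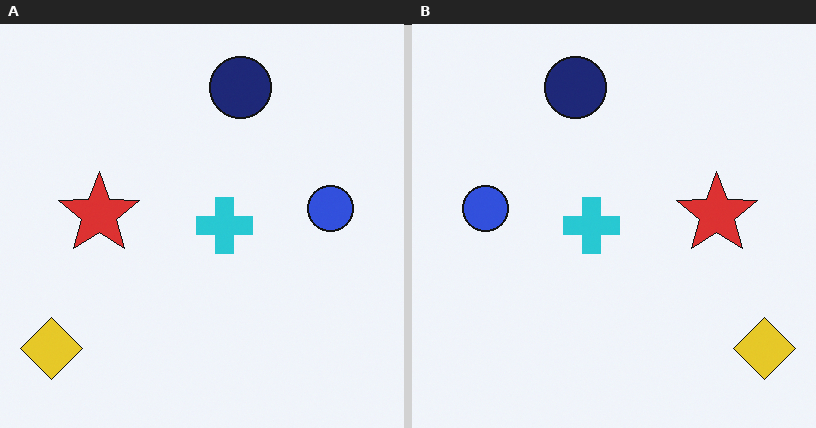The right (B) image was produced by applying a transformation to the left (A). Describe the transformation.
It was flipped horizontally (left ↔ right).

The yellow diamond is in the bottom-left of the left (A) image and the bottom-right of the right (B) — shapes on opposite sides of the vertical midline have swapped in a mirror flip.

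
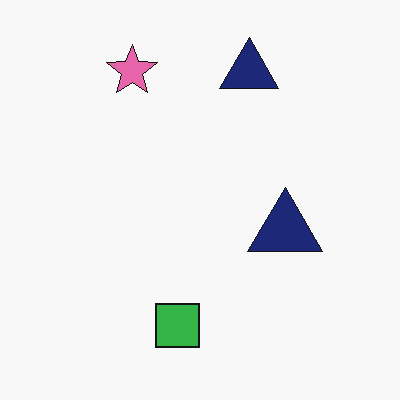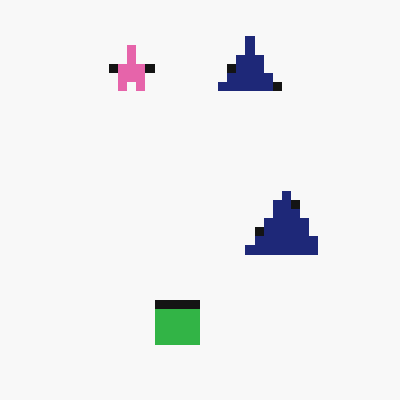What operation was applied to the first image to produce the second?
This is the original image coarsely pixelated.

Shapes are reduced to large square blocks; fine edges and outlines are lost — a downscale-then-upscale (mosaic) effect.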